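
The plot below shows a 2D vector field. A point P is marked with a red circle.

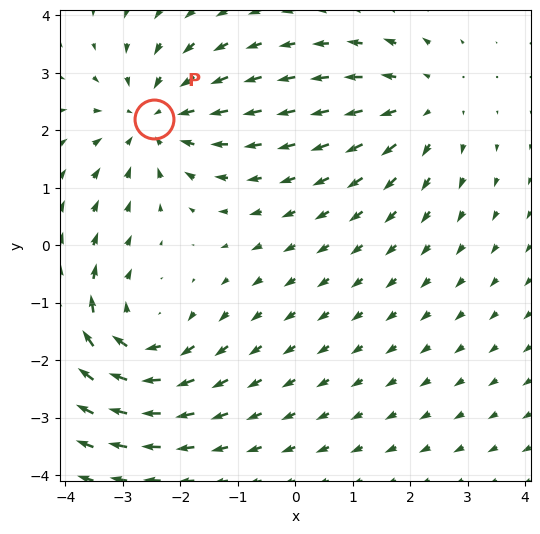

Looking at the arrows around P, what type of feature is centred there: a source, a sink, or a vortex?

At P (-2.5, 2.2) the arrows converge inward. Divergence about -3, curl ≈0 — negative divergence with near-zero curl is a sink.

sink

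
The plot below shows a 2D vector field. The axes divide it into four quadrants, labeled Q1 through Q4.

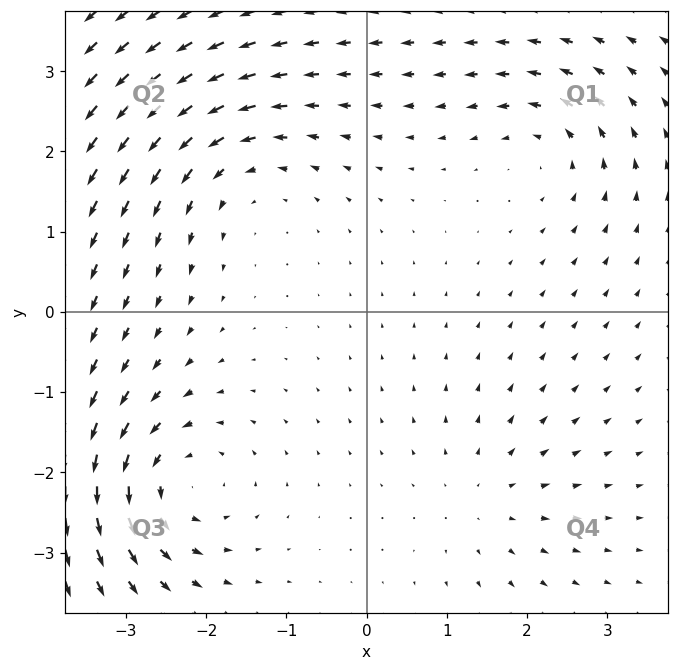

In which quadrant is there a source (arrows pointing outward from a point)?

The source sits at approximately (1.5, -2.3), which lies in quadrant Q4. The divergence there is about +3, positive as expected for a source.

Q4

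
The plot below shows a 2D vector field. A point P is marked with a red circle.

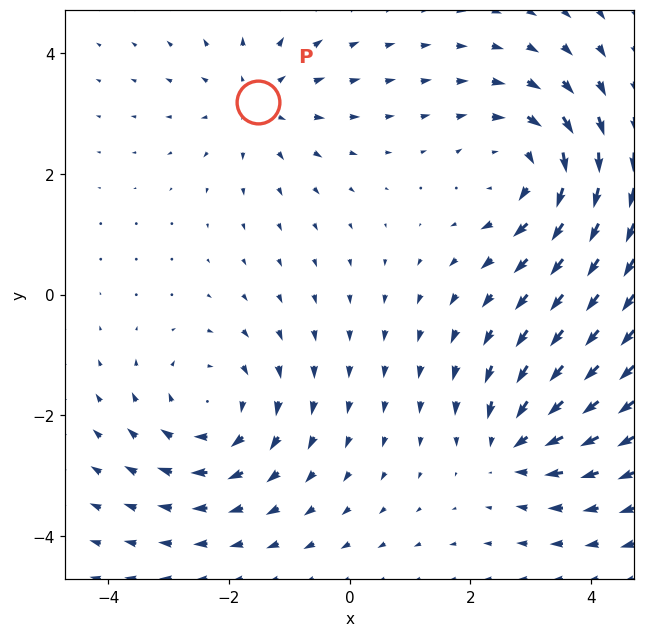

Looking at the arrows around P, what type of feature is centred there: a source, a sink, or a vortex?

source

At P (-1.5, 3.2) the arrows spread outward. Divergence about +3, curl ≈0 — positive divergence with near-zero curl is a source.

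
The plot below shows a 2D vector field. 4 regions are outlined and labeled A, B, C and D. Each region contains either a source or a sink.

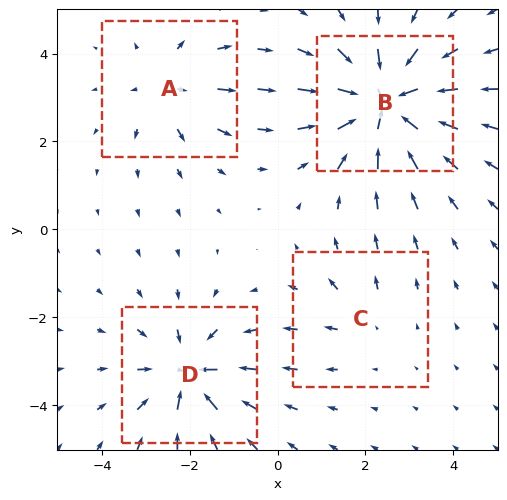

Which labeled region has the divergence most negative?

B

Divergence at each region's feature centre — A: about +4, B: about -8, C: about +2, D: about -5. Region B is most negative.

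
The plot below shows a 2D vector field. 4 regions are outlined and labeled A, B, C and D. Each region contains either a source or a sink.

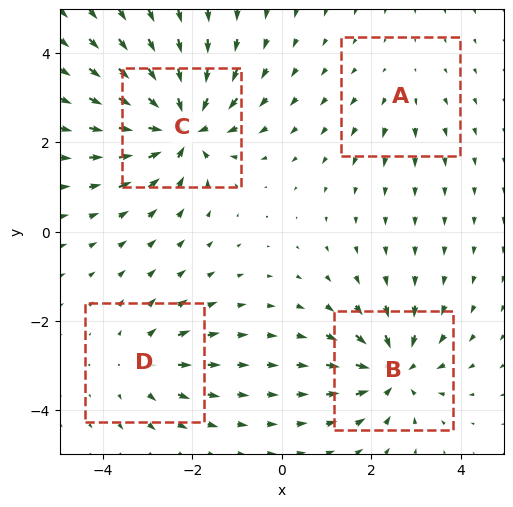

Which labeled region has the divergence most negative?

Divergence at each region's feature centre — A: about +2, B: about -6, C: about -8, D: about +4. Region C is most negative.

C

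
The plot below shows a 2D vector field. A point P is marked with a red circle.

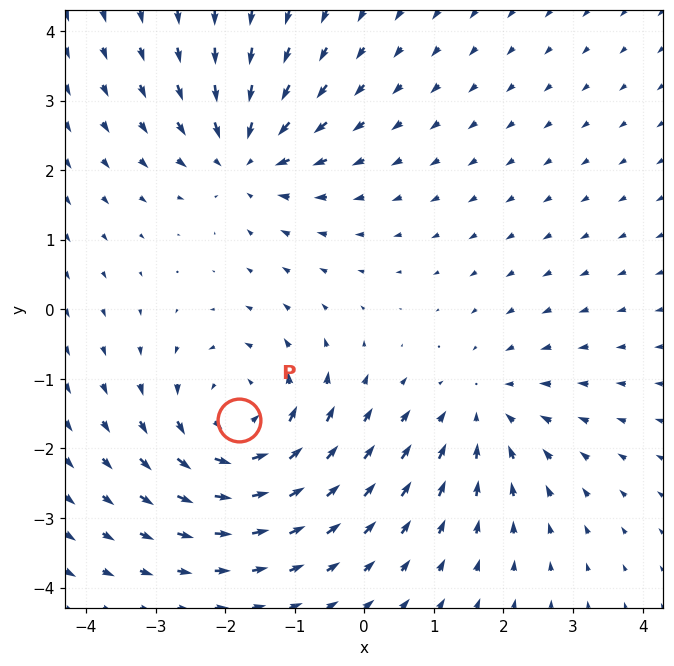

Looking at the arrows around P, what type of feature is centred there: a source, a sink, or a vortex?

vortex

At P (-1.8, -1.6) the arrows circulate counterclockwise. Divergence ≈0, curl about +4 — near-zero divergence with nonzero curl is a vortex.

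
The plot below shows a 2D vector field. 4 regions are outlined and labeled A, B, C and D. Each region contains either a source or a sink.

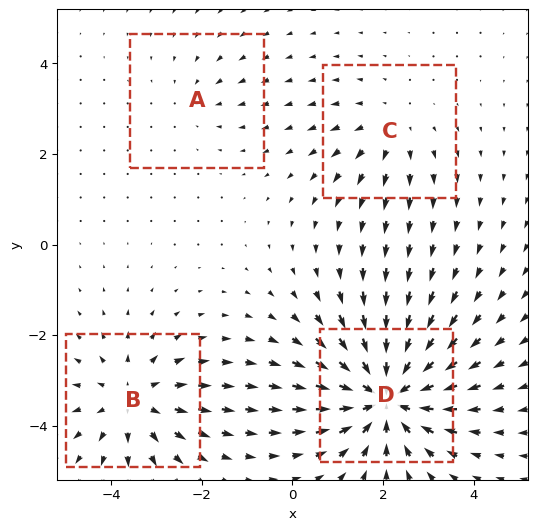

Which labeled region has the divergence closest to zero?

Divergence at each region's feature centre — A: about -2, B: about +4, C: about +3, D: about -6. Region A is closest to zero.

A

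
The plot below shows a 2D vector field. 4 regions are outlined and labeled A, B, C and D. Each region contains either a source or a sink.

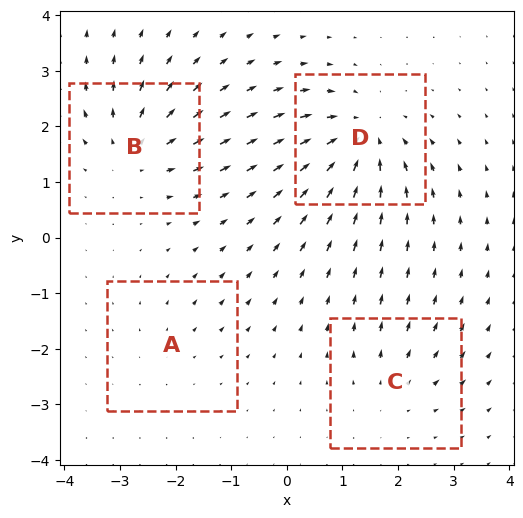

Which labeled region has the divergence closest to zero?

Divergence at each region's feature centre — A: about +2, B: about +5, C: about +3, D: about -7. Region A is closest to zero.

A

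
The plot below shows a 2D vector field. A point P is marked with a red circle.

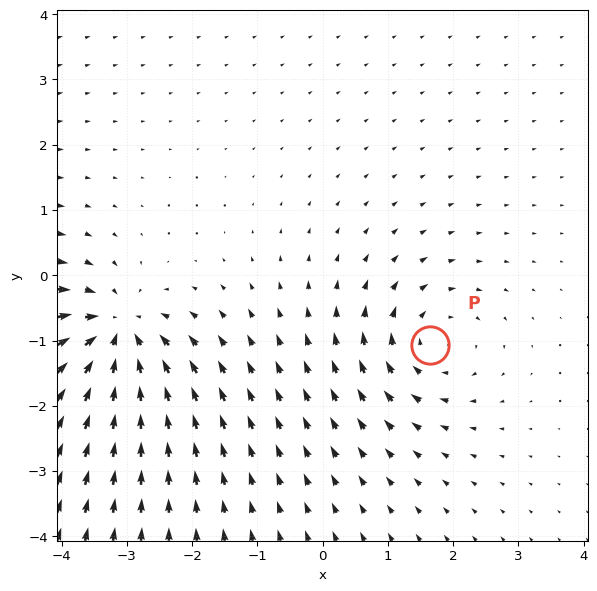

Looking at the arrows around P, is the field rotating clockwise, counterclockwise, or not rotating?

clockwise

Near P at (1.6, -1.1) the arrows circulate clockwise. The curl (z-component) there is about -4; negative curl means clockwise rotation.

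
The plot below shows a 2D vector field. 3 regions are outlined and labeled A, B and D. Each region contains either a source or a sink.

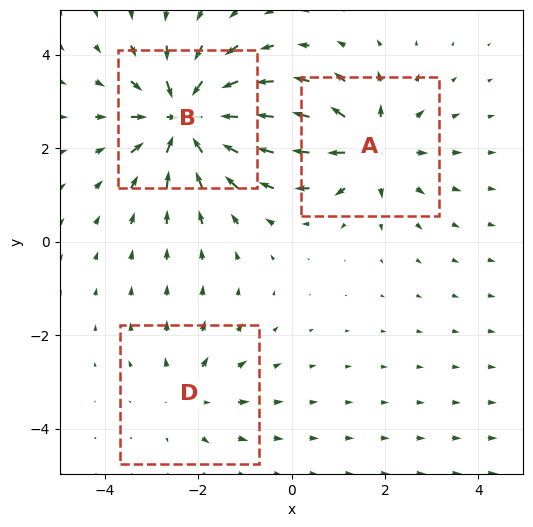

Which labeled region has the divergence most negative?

B

Divergence at each region's feature centre — A: about +4, B: about -6, D: about +2. Region B is most negative.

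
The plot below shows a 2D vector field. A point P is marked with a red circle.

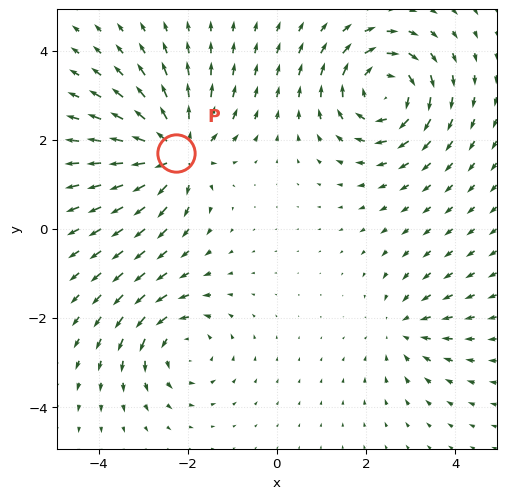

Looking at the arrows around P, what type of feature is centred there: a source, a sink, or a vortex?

At P (-2.3, 1.7) the arrows spread outward. Divergence about +6, curl ≈0 — positive divergence with near-zero curl is a source.

source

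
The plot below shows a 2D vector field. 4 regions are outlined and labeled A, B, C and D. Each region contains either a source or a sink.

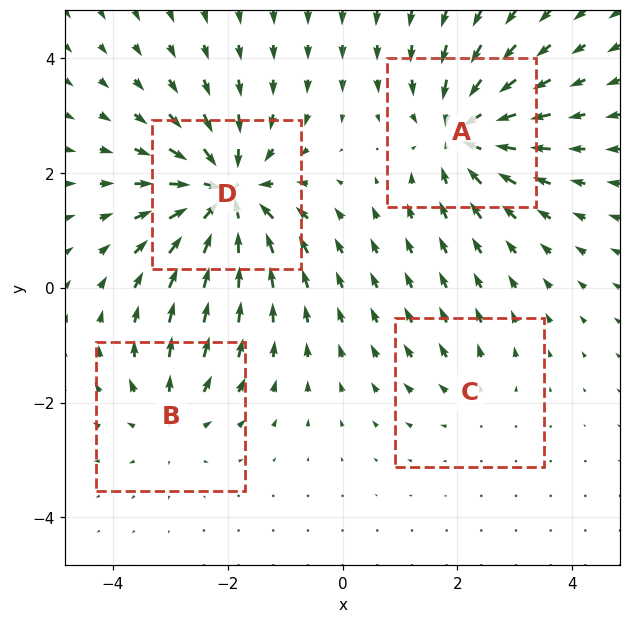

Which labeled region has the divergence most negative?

D

Divergence at each region's feature centre — A: about -6, B: about +4, C: about +2, D: about -8. Region D is most negative.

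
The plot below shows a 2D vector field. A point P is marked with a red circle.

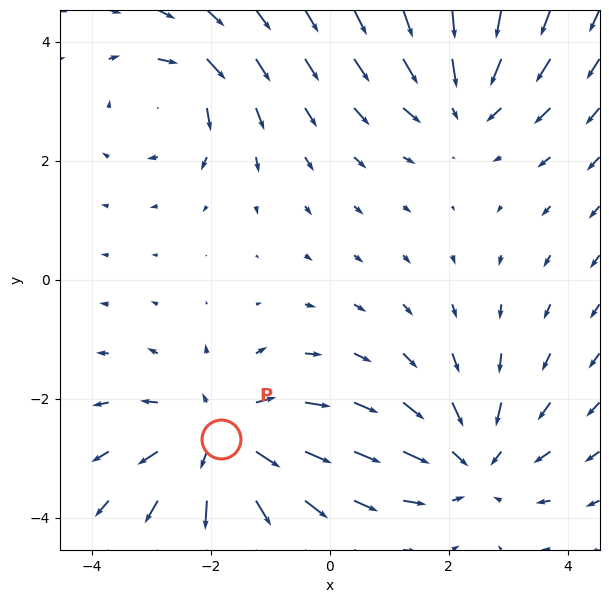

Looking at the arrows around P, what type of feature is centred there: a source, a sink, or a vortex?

At P (-1.8, -2.7) the arrows spread outward. Divergence about +5, curl ≈0 — positive divergence with near-zero curl is a source.

source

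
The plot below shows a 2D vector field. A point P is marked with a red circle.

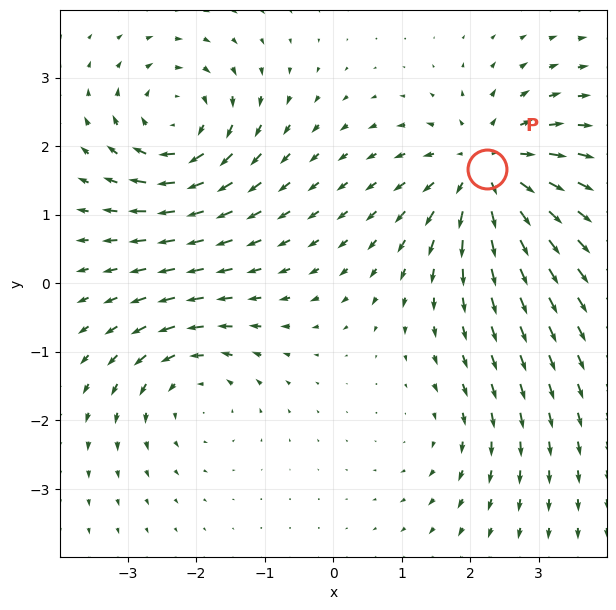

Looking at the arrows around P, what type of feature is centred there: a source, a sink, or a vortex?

At P (2.2, 1.7) the arrows spread outward. Divergence about +6, curl ≈0 — positive divergence with near-zero curl is a source.

source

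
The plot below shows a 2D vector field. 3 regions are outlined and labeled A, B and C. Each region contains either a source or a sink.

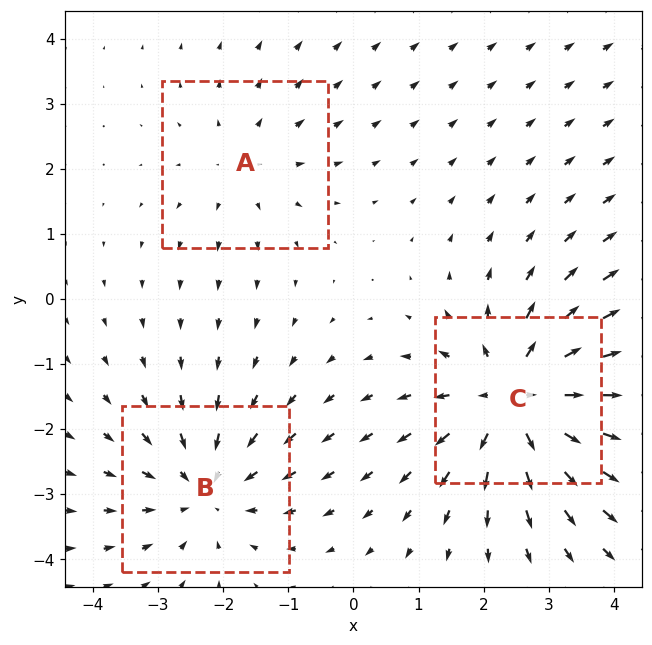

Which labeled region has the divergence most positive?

C

Divergence at each region's feature centre — A: about +2, B: about -3, C: about +4. Region C is most positive.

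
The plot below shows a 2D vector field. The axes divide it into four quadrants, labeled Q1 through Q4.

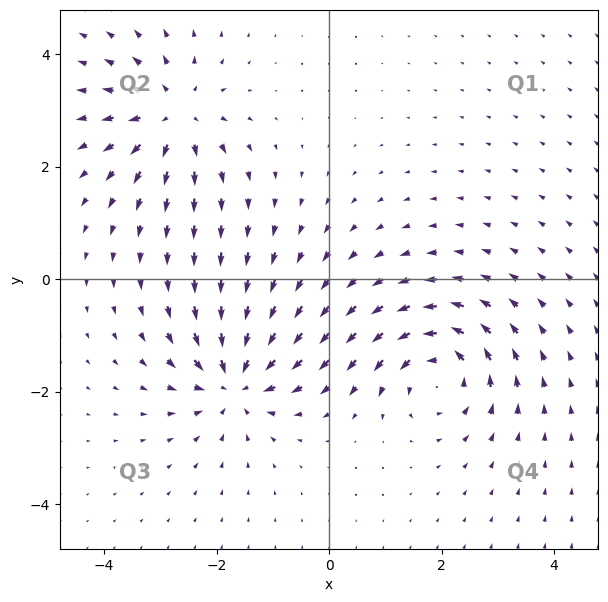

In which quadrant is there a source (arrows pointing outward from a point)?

The source sits at approximately (-2.8, 2.9), which lies in quadrant Q2. The divergence there is about +5, positive as expected for a source.

Q2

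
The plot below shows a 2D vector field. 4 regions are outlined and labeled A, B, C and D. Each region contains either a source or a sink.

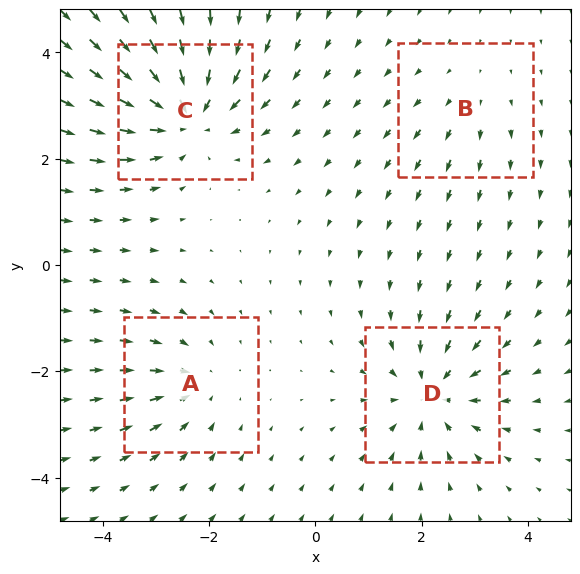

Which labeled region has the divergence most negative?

Divergence at each region's feature centre — A: about -3, B: about +2, C: about -6, D: about -5. Region C is most negative.

C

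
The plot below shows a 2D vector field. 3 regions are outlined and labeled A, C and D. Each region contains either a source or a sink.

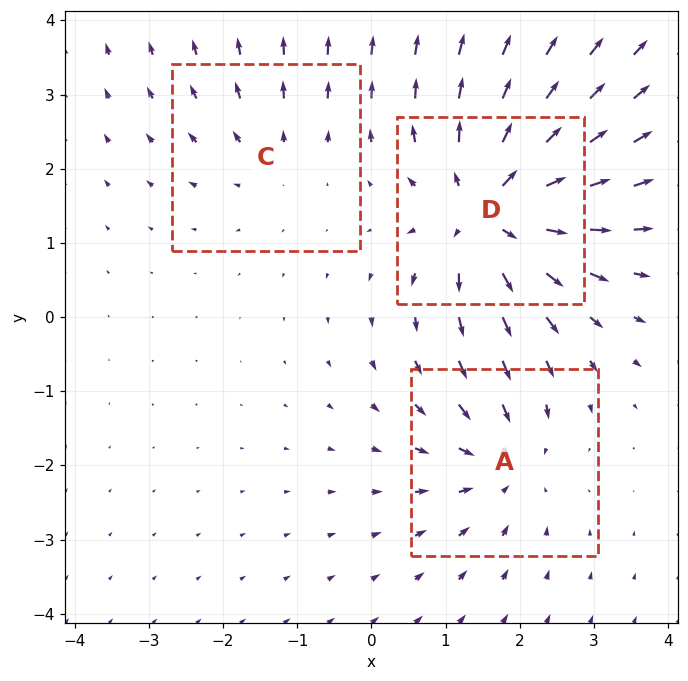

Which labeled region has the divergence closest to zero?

Divergence at each region's feature centre — A: about -3, C: about +2, D: about +6. Region C is closest to zero.

C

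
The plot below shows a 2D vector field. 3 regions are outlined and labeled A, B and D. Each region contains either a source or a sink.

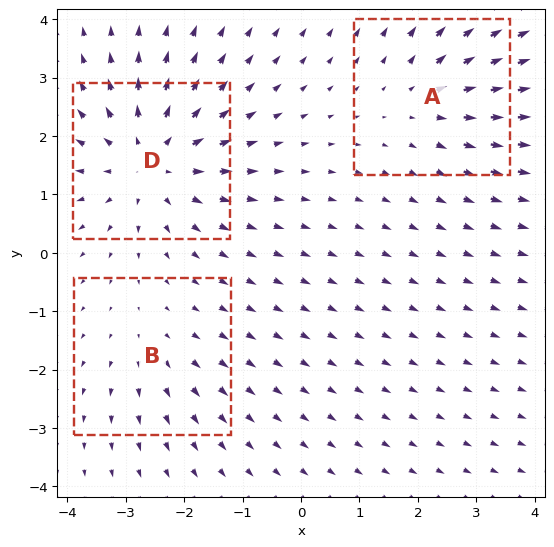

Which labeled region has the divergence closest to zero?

Divergence at each region's feature centre — A: about +3, B: about +2, D: about +5. Region B is closest to zero.

B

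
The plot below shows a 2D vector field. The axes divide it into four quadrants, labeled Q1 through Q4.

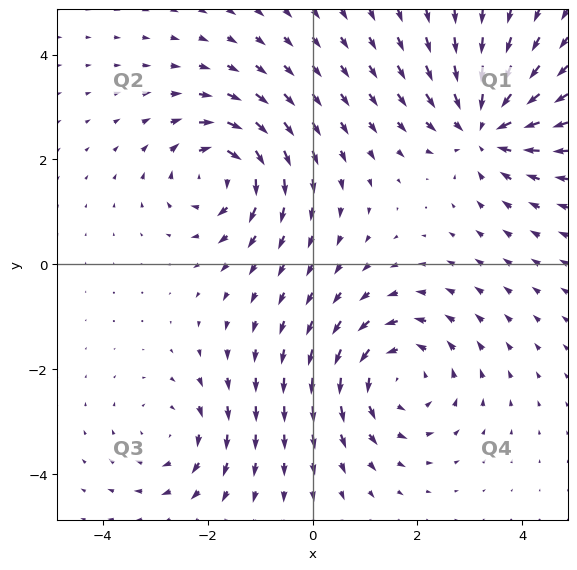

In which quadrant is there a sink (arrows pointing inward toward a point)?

Q1

The sink sits at approximately (3.3, 2.6), which lies in quadrant Q1. The divergence there is about -5, negative as expected for a sink.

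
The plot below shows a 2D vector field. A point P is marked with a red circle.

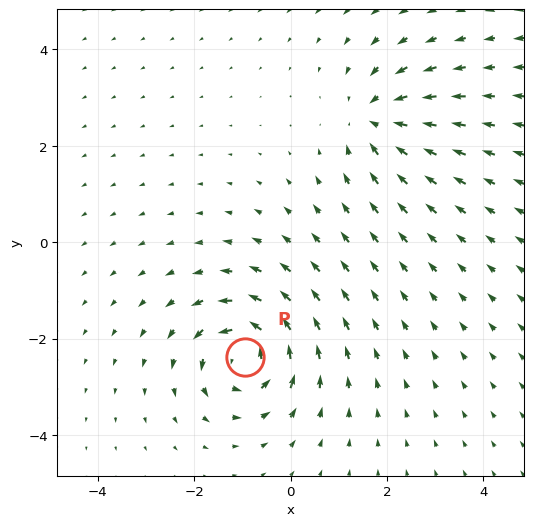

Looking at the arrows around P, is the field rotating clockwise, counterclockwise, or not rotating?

Near P at (-0.9, -2.4) the arrows circulate counterclockwise. The curl (z-component) there is about +6; positive curl means counterclockwise rotation.

counterclockwise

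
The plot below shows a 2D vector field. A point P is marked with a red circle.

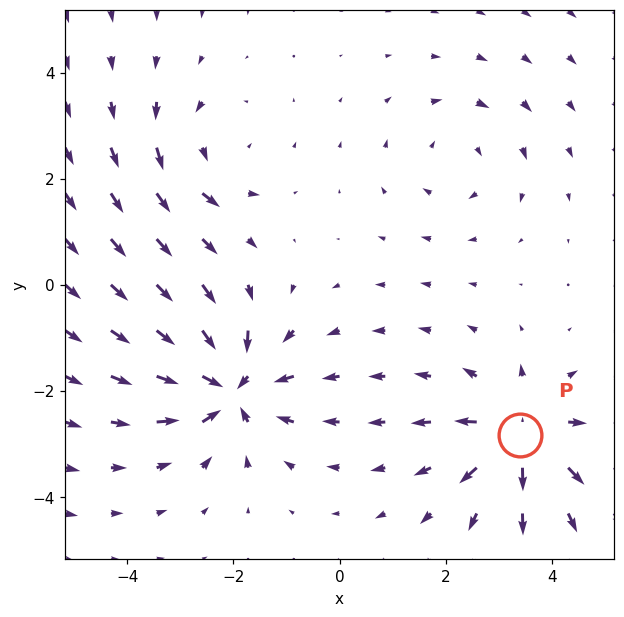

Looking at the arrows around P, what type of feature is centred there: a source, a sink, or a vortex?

At P (3.4, -2.8) the arrows spread outward. Divergence about +6, curl ≈0 — positive divergence with near-zero curl is a source.

source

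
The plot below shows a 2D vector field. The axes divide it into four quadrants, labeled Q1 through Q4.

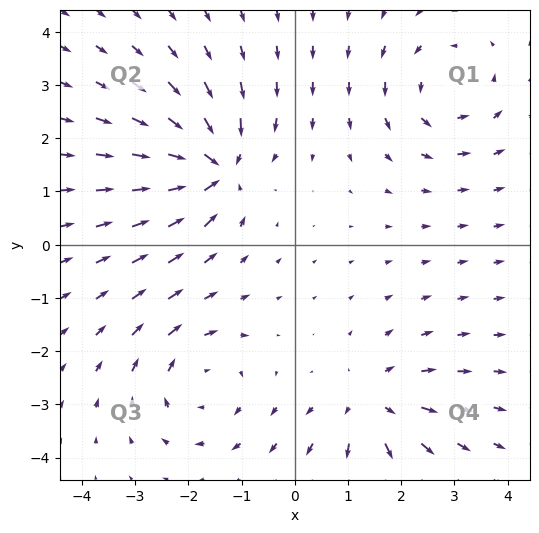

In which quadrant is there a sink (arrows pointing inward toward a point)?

Q2

The sink sits at approximately (-1.5, 1.5), which lies in quadrant Q2. The divergence there is about -5, negative as expected for a sink.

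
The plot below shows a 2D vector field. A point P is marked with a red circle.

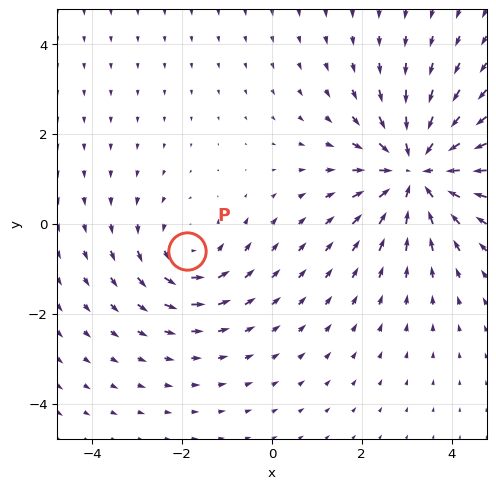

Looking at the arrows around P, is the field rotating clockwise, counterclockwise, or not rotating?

counterclockwise

Near P at (-1.9, -0.6) the arrows circulate counterclockwise. The curl (z-component) there is about +3; positive curl means counterclockwise rotation.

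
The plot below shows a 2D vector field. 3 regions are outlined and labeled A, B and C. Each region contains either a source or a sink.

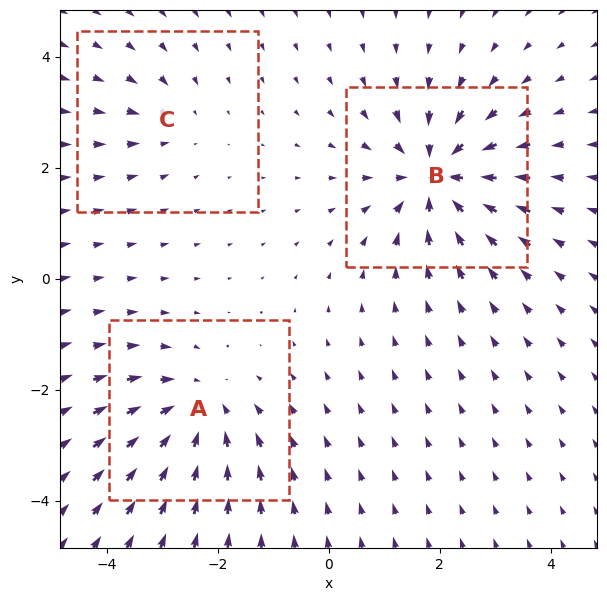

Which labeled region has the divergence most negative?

B

Divergence at each region's feature centre — A: about -4, B: about -5, C: about -2. Region B is most negative.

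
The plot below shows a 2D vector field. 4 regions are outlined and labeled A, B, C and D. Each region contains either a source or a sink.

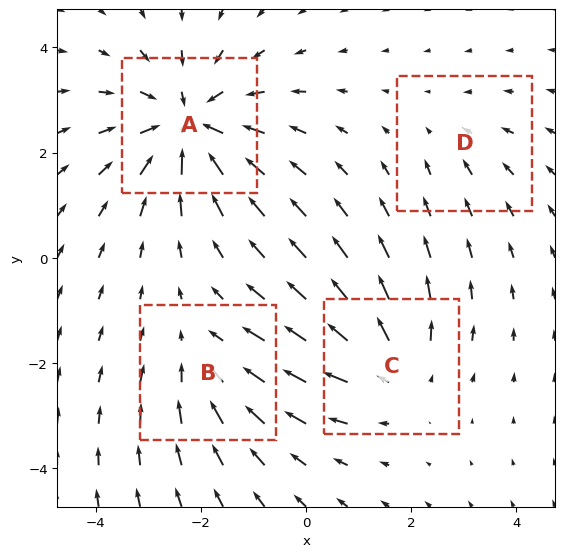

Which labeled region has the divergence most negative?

A

Divergence at each region's feature centre — A: about -6, B: about -3, C: about +4, D: about -2. Region A is most negative.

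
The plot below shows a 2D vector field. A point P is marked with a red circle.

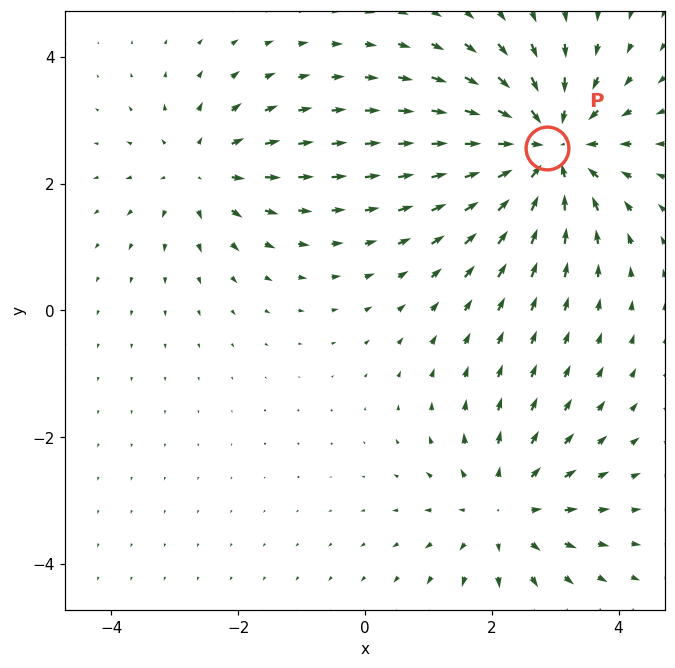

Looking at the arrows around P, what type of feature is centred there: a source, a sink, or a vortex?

At P (2.9, 2.6) the arrows converge inward. Divergence about -5, curl ≈0 — negative divergence with near-zero curl is a sink.

sink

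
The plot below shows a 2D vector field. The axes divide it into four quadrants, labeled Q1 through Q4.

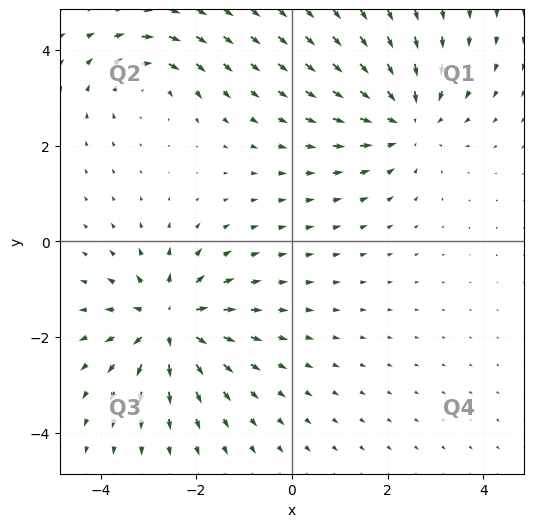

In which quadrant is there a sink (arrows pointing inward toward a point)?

Q1

The sink sits at approximately (2.4, 2.5), which lies in quadrant Q1. The divergence there is about -4, negative as expected for a sink.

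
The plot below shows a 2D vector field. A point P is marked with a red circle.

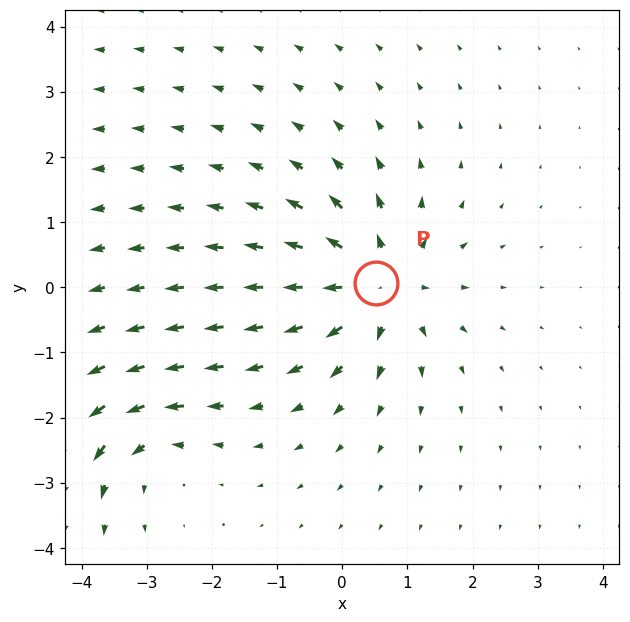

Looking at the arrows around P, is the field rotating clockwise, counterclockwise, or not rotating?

Near P at (0.5, 0.1) the arrows show no circulation. The curl there is ≈0.

not rotating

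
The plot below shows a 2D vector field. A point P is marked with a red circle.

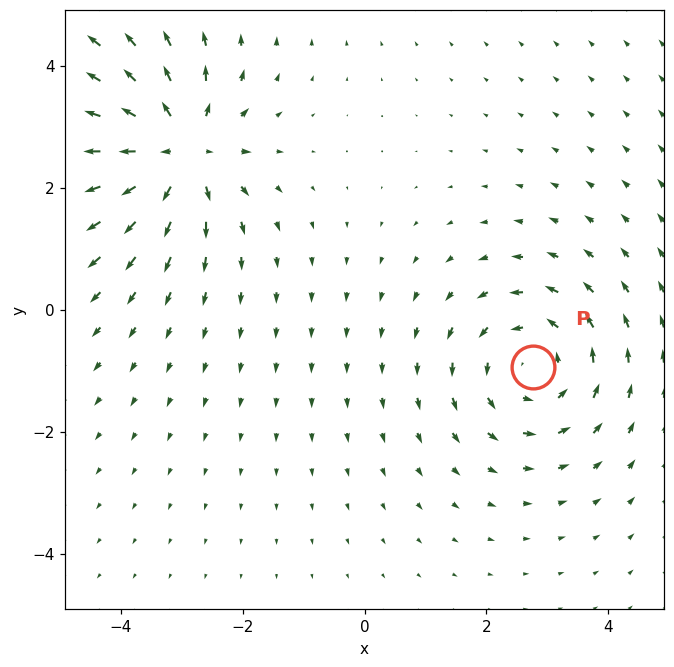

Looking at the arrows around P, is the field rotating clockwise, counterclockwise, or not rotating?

counterclockwise

Near P at (2.8, -0.9) the arrows circulate counterclockwise. The curl (z-component) there is about +4; positive curl means counterclockwise rotation.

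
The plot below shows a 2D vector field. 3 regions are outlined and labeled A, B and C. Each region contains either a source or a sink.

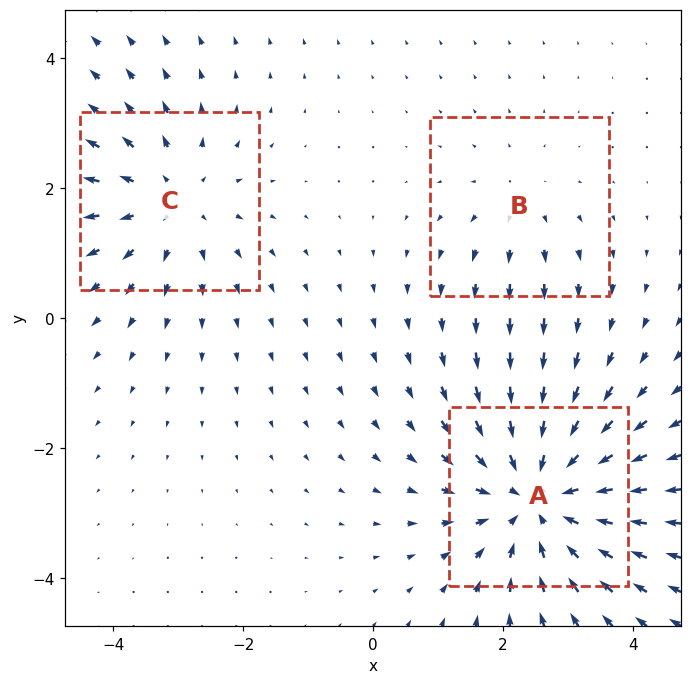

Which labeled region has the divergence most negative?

A

Divergence at each region's feature centre — A: about -4, B: about +2, C: about +3. Region A is most negative.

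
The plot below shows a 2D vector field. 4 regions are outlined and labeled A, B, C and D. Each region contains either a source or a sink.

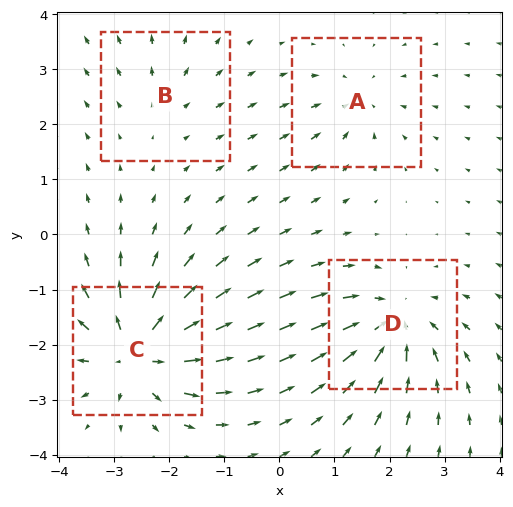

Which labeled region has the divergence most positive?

C

Divergence at each region's feature centre — A: about -4, B: about +2, C: about +8, D: about -6. Region C is most positive.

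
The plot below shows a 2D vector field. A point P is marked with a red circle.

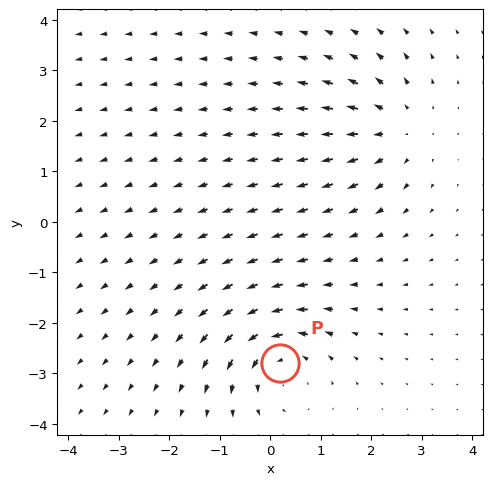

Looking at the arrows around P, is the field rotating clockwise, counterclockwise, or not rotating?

Near P at (0.2, -2.8) the arrows circulate counterclockwise. The curl (z-component) there is about +4; positive curl means counterclockwise rotation.

counterclockwise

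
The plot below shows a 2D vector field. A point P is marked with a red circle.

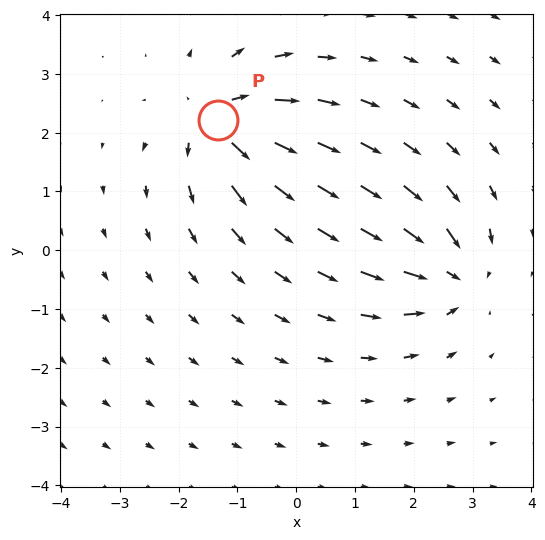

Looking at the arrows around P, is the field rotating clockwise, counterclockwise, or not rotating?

Near P at (-1.3, 2.2) the arrows show no circulation. The curl there is ≈0.

not rotating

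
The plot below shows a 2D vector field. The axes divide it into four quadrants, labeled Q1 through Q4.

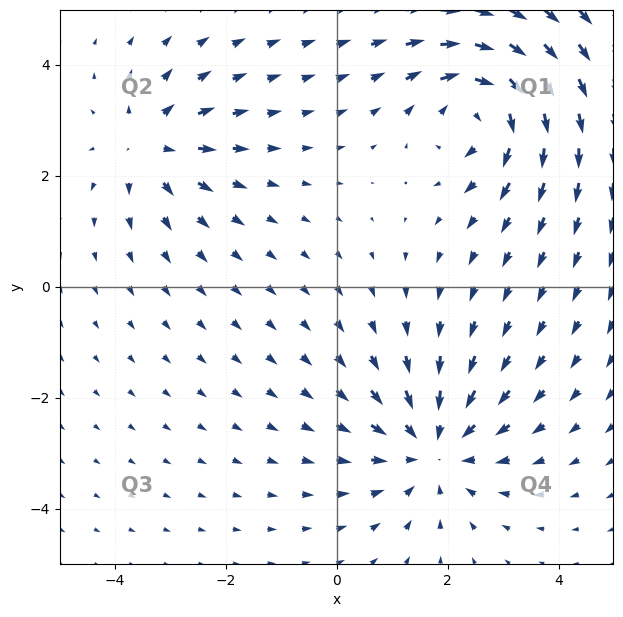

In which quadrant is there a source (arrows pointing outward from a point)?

Q2

The source sits at approximately (-3.4, 2.6), which lies in quadrant Q2. The divergence there is about +3, positive as expected for a source.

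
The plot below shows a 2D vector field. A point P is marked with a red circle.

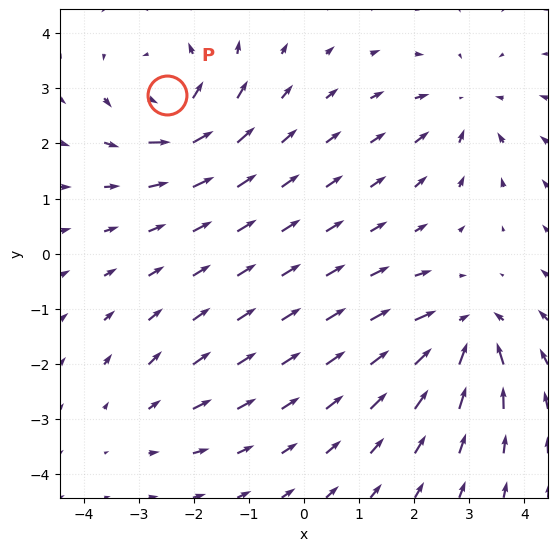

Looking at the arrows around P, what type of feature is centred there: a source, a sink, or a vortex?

vortex

At P (-2.5, 2.9) the arrows circulate counterclockwise. Divergence ≈0, curl about +6 — near-zero divergence with nonzero curl is a vortex.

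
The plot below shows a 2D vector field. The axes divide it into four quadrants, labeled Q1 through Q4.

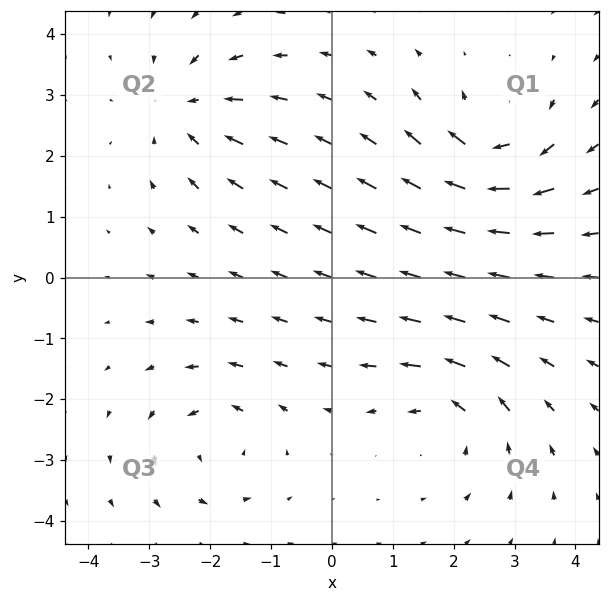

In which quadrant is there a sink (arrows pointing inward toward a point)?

The sink sits at approximately (-2.4, 2.8), which lies in quadrant Q2. The divergence there is about -4, negative as expected for a sink.

Q2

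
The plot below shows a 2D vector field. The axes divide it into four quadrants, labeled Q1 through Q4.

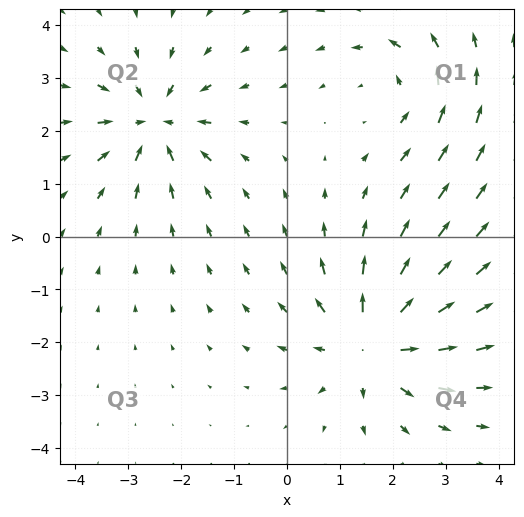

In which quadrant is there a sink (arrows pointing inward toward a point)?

The sink sits at approximately (-2.5, 2.1), which lies in quadrant Q2. The divergence there is about -4, negative as expected for a sink.

Q2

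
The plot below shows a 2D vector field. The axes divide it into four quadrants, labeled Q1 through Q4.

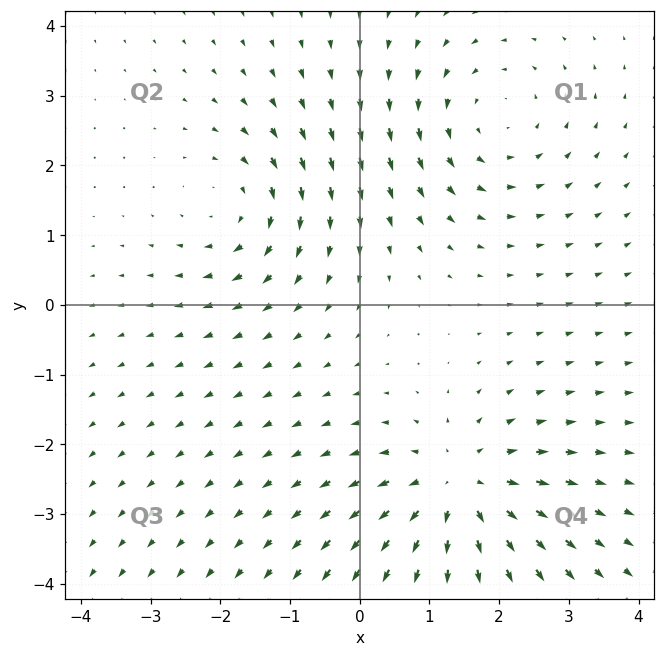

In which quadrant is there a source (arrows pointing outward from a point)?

The source sits at approximately (1.4, -2.7), which lies in quadrant Q4. The divergence there is about +5, positive as expected for a source.

Q4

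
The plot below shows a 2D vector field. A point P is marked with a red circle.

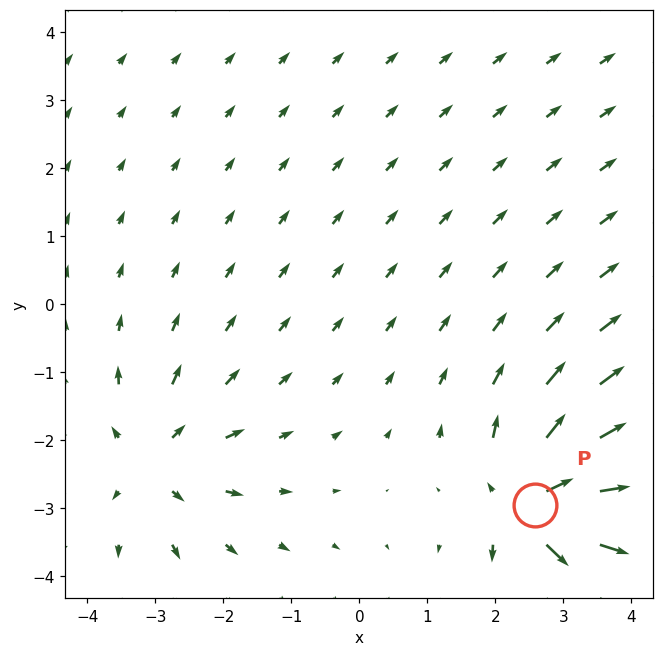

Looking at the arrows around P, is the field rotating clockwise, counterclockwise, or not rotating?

not rotating

Near P at (2.6, -3.0) the arrows show no circulation. The curl there is ≈0.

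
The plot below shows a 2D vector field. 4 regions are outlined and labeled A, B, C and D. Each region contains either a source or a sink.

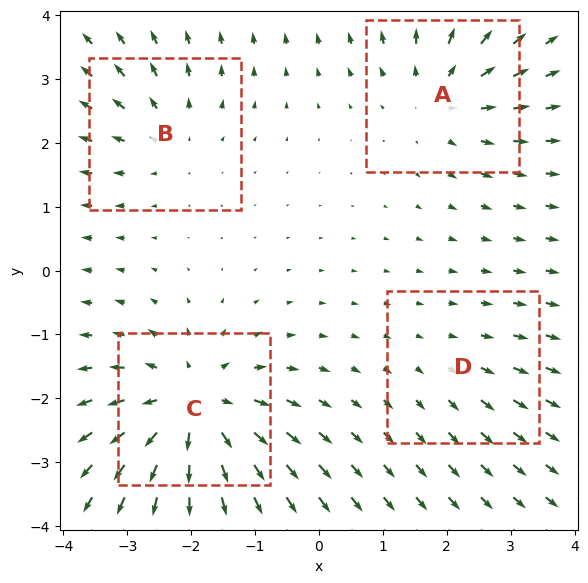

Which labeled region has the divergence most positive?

Divergence at each region's feature centre — A: about +5, B: about +4, C: about +7, D: about +2. Region C is most positive.

C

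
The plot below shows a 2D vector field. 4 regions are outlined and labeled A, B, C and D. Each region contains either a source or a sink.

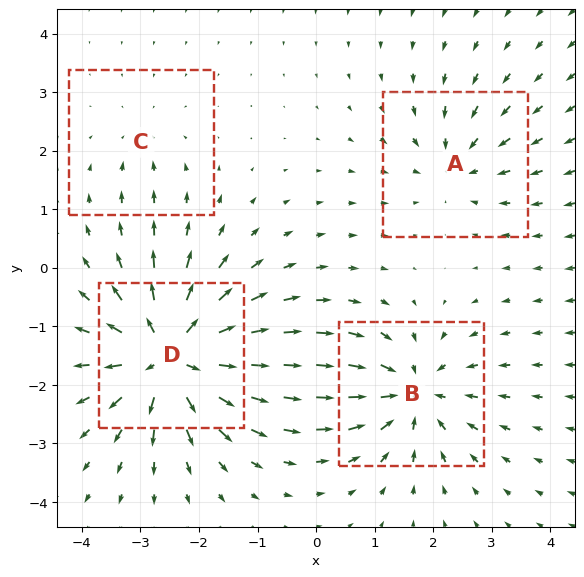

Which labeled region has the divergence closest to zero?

Divergence at each region's feature centre — A: about -4, B: about -6, C: about -2, D: about +9. Region C is closest to zero.

C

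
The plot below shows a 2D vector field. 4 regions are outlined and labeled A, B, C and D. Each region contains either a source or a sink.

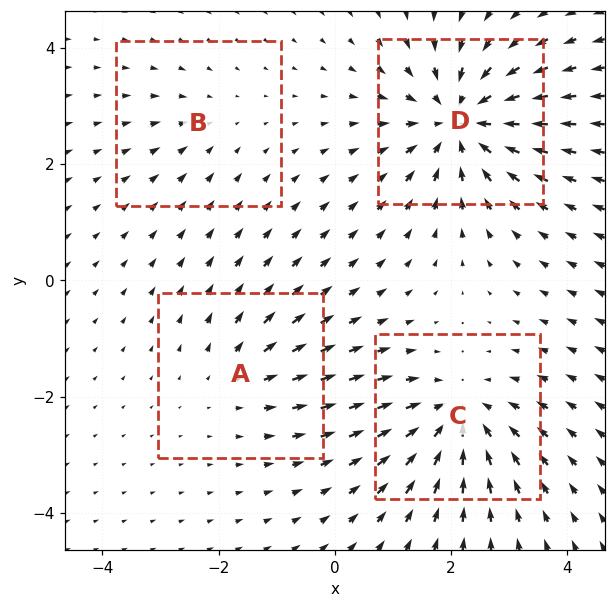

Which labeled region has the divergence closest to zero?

B

Divergence at each region's feature centre — A: about +3, B: about -2, C: about -5, D: about -7. Region B is closest to zero.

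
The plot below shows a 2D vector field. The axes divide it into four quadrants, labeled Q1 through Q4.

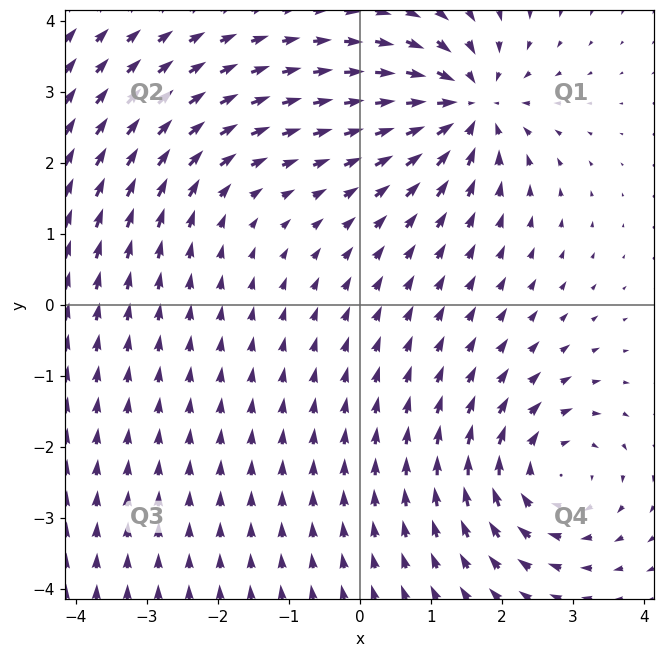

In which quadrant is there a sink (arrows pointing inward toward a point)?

Q1

The sink sits at approximately (1.5, 2.8), which lies in quadrant Q1. The divergence there is about -6, negative as expected for a sink.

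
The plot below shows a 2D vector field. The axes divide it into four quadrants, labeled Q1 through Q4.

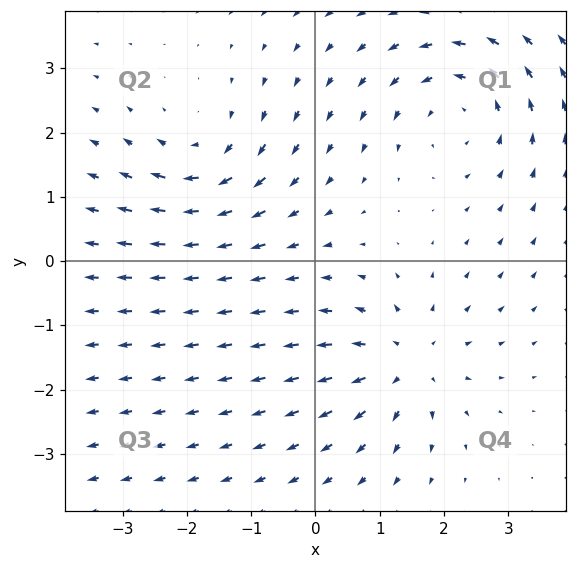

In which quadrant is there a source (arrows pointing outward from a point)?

The source sits at approximately (1.4, -1.6), which lies in quadrant Q4. The divergence there is about +4, positive as expected for a source.

Q4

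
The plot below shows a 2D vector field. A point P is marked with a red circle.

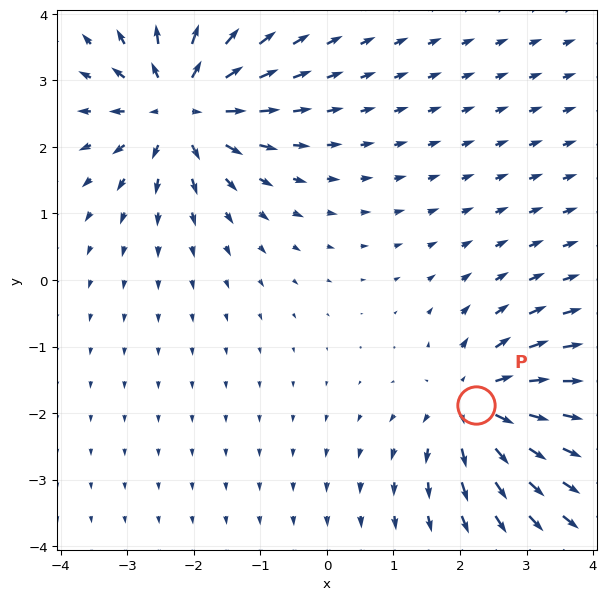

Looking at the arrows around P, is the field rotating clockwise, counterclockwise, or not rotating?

Near P at (2.2, -1.9) the arrows show no circulation. The curl there is ≈0.

not rotating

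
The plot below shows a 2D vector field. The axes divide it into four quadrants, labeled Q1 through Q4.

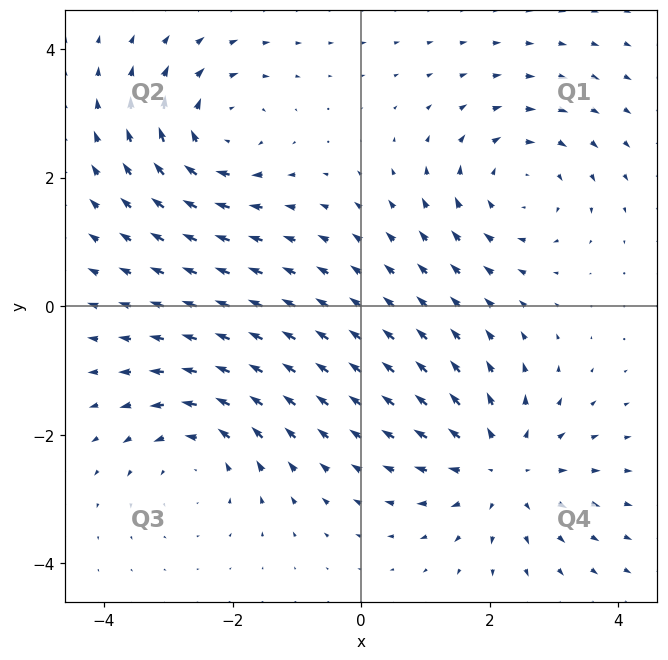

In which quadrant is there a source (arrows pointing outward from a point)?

Q4

The source sits at approximately (2.2, -2.5), which lies in quadrant Q4. The divergence there is about +3, positive as expected for a source.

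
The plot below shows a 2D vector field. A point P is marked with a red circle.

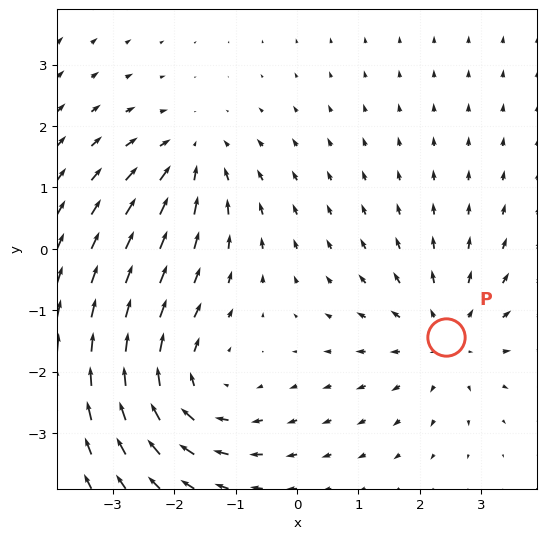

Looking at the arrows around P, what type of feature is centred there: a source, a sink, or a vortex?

source

At P (2.4, -1.4) the arrows spread outward. Divergence about +3, curl ≈0 — positive divergence with near-zero curl is a source.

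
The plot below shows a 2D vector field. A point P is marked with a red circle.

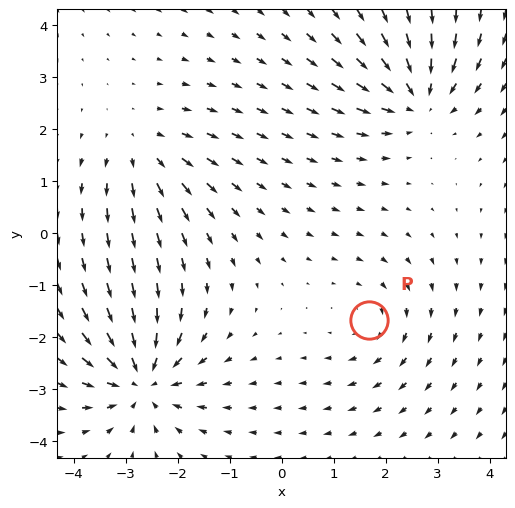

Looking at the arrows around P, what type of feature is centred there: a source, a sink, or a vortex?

vortex

At P (1.7, -1.7) the arrows circulate clockwise. Divergence ≈0, curl about -3 — near-zero divergence with nonzero curl is a vortex.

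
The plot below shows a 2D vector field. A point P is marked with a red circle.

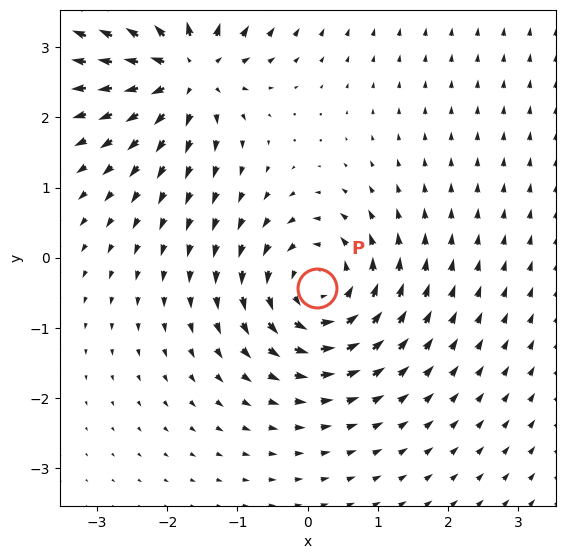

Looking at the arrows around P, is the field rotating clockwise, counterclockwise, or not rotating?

Near P at (0.1, -0.4) the arrows circulate counterclockwise. The curl (z-component) there is about +6; positive curl means counterclockwise rotation.

counterclockwise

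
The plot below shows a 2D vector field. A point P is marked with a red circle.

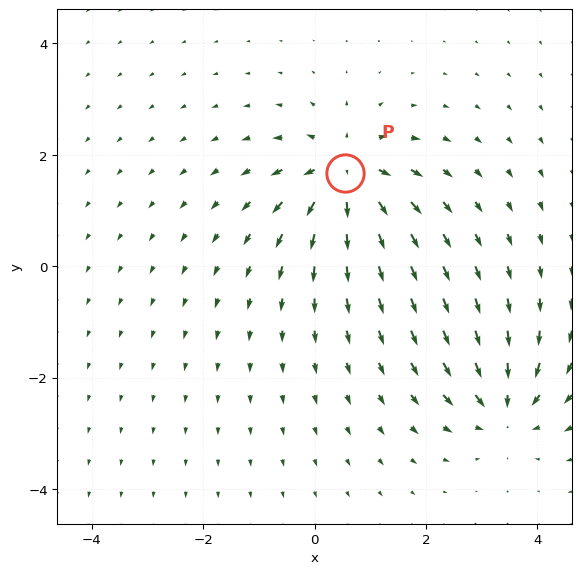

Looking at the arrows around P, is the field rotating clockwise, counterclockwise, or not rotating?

Near P at (0.6, 1.7) the arrows show no circulation. The curl there is ≈0.

not rotating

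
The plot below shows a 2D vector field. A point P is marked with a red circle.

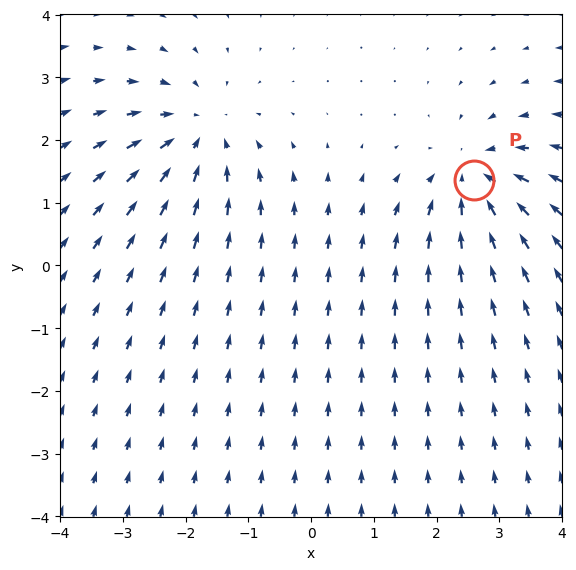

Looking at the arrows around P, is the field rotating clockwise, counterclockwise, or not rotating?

not rotating

Near P at (2.6, 1.4) the arrows show no circulation. The curl there is ≈0.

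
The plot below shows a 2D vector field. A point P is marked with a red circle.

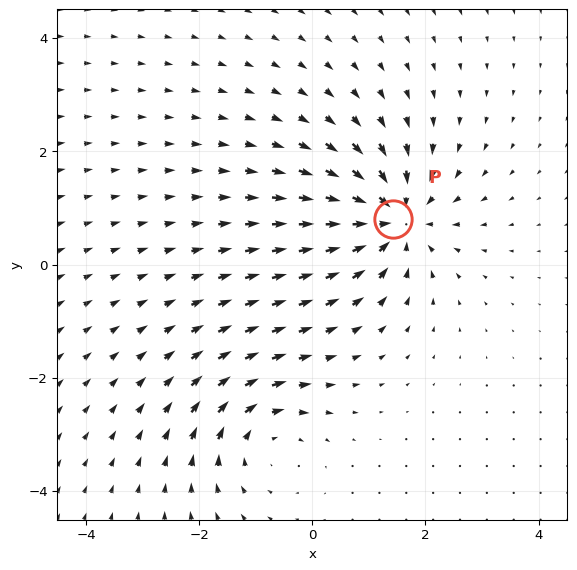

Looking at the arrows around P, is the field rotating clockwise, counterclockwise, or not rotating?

not rotating

Near P at (1.4, 0.8) the arrows show no circulation. The curl there is ≈0.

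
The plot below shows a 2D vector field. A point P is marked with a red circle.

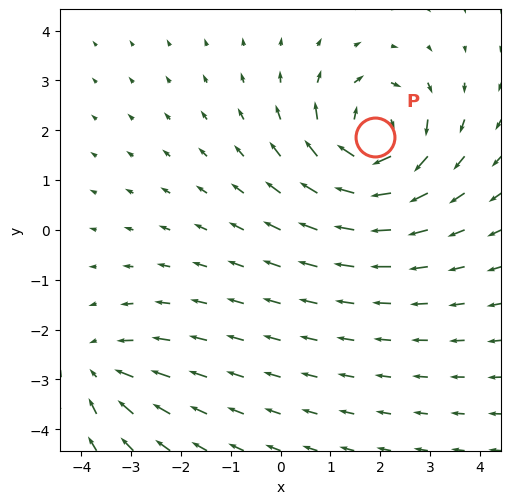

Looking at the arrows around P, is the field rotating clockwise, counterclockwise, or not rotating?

Near P at (1.9, 1.9) the arrows circulate clockwise. The curl (z-component) there is about -5; negative curl means clockwise rotation.

clockwise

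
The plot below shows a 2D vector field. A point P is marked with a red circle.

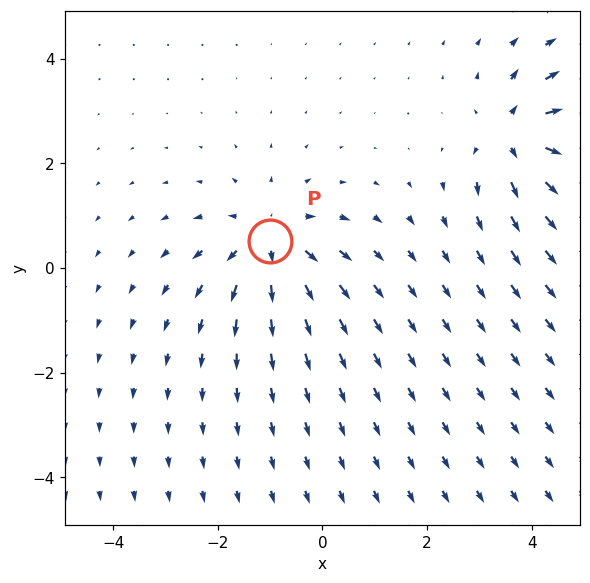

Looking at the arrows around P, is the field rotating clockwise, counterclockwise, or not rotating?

Near P at (-1.0, 0.5) the arrows show no circulation. The curl there is ≈0.

not rotating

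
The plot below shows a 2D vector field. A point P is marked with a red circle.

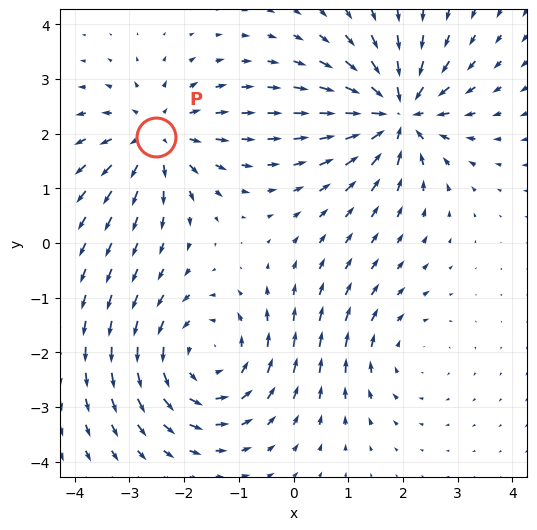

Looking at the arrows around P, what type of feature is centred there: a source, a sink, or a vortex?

At P (-2.5, 1.9) the arrows spread outward. Divergence about +4, curl ≈0 — positive divergence with near-zero curl is a source.

source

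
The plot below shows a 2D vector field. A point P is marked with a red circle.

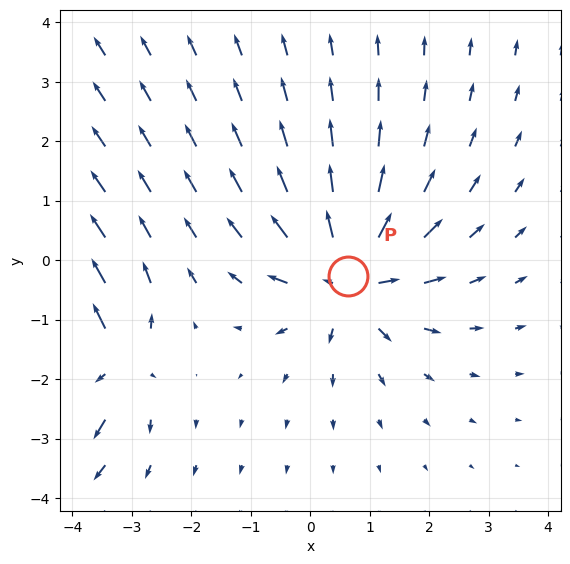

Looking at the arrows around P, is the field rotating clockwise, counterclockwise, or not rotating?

not rotating

Near P at (0.6, -0.3) the arrows show no circulation. The curl there is ≈0.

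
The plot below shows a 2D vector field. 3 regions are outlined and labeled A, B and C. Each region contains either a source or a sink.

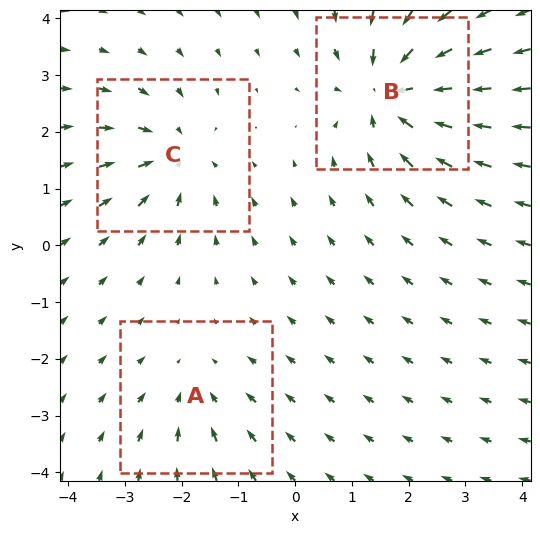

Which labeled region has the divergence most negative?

Divergence at each region's feature centre — A: about -2, B: about -5, C: about -4. Region B is most negative.

B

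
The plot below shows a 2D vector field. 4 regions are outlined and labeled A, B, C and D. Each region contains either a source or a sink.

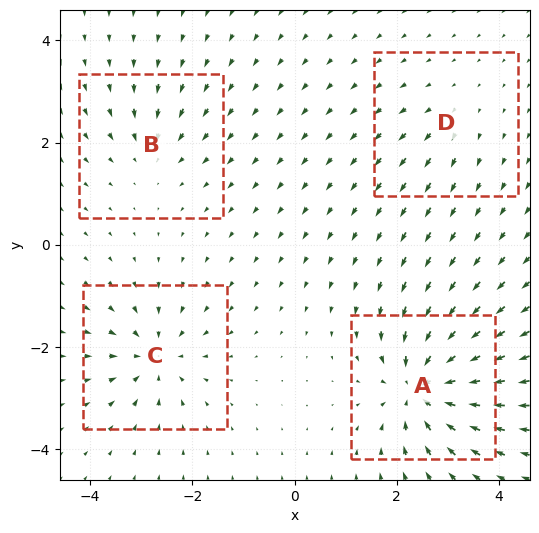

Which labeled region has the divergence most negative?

A

Divergence at each region's feature centre — A: about -9, B: about -4, C: about -6, D: about +3. Region A is most negative.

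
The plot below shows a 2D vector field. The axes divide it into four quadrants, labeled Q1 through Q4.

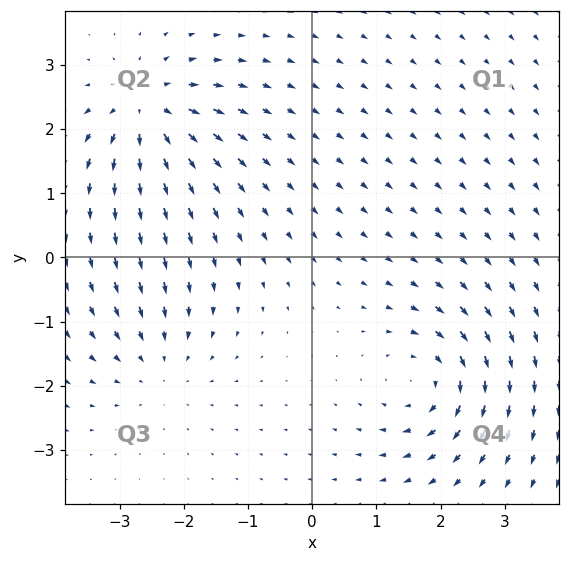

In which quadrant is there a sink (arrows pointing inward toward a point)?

Q3

The sink sits at approximately (-2.4, -1.7), which lies in quadrant Q3. The divergence there is about -4, negative as expected for a sink.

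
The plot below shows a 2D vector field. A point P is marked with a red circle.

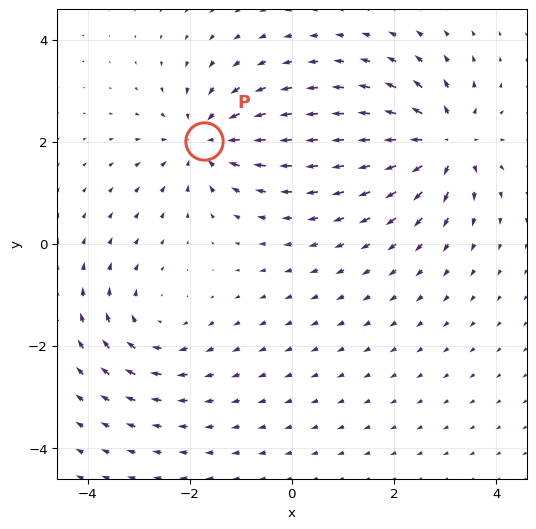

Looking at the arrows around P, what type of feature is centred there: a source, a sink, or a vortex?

sink

At P (-1.7, 2.0) the arrows converge inward. Divergence about -5, curl ≈0 — negative divergence with near-zero curl is a sink.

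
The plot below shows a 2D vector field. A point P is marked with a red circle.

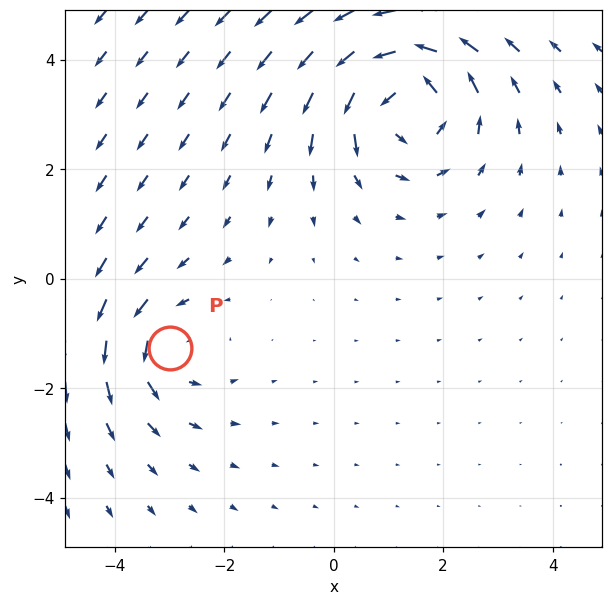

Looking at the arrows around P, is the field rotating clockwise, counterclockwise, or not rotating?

counterclockwise

Near P at (-3.0, -1.3) the arrows circulate counterclockwise. The curl (z-component) there is about +3; positive curl means counterclockwise rotation.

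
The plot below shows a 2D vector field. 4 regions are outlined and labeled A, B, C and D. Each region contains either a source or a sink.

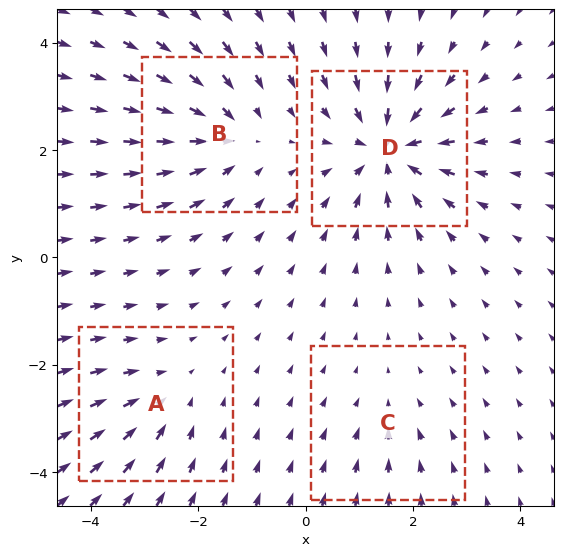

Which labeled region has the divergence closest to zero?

C

Divergence at each region's feature centre — A: about -3, B: about -5, C: about -2, D: about -8. Region C is closest to zero.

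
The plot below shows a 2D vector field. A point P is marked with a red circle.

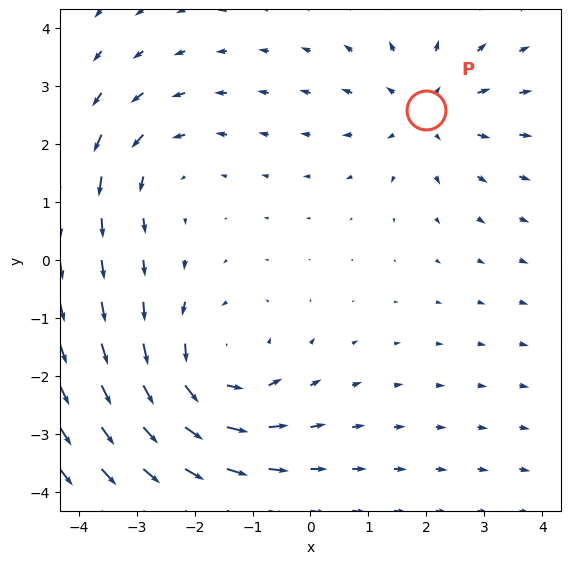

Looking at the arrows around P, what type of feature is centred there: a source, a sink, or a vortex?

At P (2.0, 2.6) the arrows spread outward. Divergence about +3, curl ≈0 — positive divergence with near-zero curl is a source.

source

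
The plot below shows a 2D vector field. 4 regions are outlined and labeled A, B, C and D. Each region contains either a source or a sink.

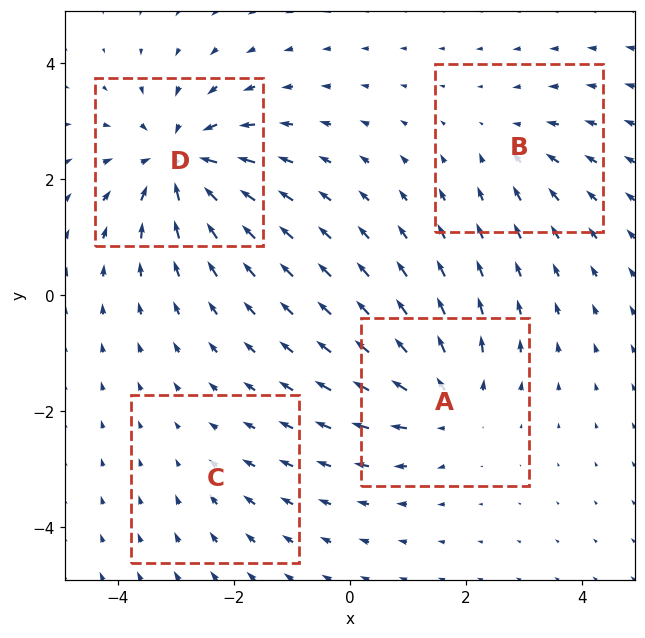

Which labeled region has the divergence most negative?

D

Divergence at each region's feature centre — A: about +5, B: about -3, C: about -2, D: about -8. Region D is most negative.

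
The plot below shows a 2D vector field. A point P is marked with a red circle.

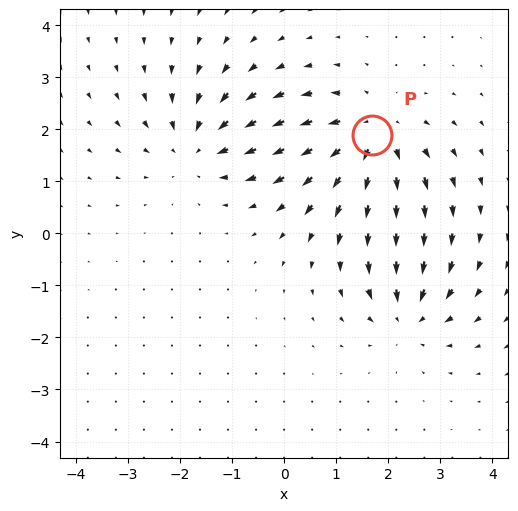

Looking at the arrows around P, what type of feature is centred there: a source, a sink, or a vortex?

source

At P (1.7, 1.9) the arrows spread outward. Divergence about +5, curl ≈0 — positive divergence with near-zero curl is a source.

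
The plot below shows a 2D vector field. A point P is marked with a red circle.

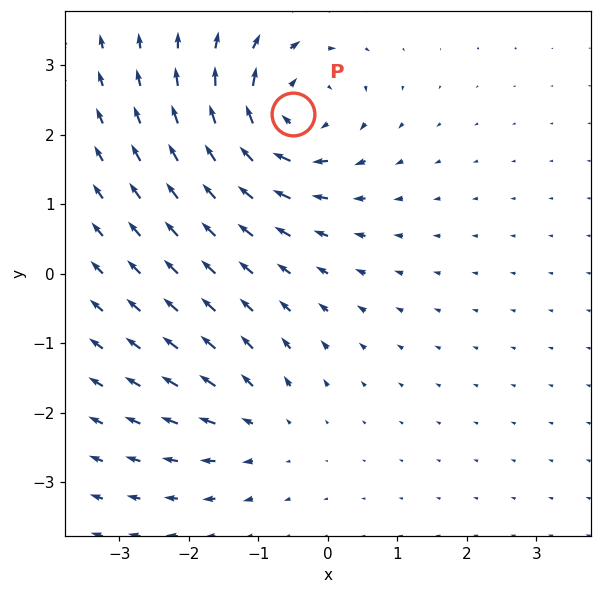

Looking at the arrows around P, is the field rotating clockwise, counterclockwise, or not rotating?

clockwise

Near P at (-0.5, 2.3) the arrows circulate clockwise. The curl (z-component) there is about -6; negative curl means clockwise rotation.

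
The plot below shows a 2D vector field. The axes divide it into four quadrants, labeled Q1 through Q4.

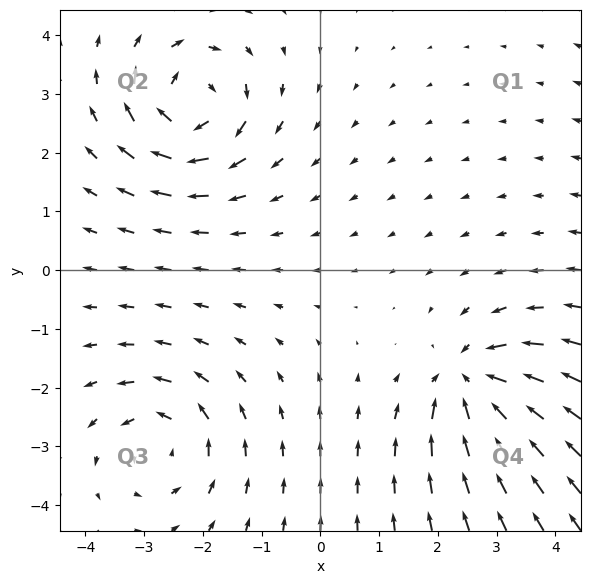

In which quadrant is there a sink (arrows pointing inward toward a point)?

Q4

The sink sits at approximately (2.6, -1.9), which lies in quadrant Q4. The divergence there is about -6, negative as expected for a sink.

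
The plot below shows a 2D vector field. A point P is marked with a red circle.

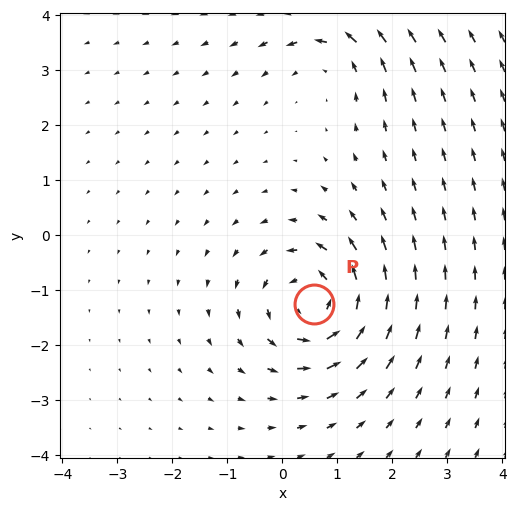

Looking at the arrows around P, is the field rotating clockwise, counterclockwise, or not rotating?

Near P at (0.6, -1.2) the arrows circulate counterclockwise. The curl (z-component) there is about +4; positive curl means counterclockwise rotation.

counterclockwise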